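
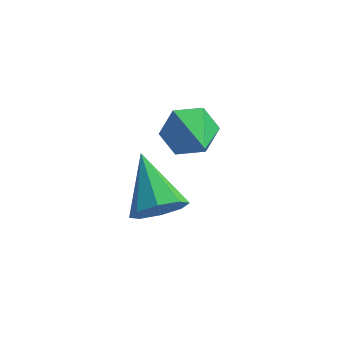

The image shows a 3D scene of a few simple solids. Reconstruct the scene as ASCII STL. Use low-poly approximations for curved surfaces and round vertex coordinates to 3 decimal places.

solid 
facet normal 0.241 -0.831 -0.502
outer loop
vertex -1.337 -0.25 1.619
vertex -2.112 -0.386 1.472
vertex -1.526 0.01 1.098
endloop
endfacet
facet normal 0.762 0.646 0.046
outer loop
vertex -1.337 -0.25 1.619
vertex -1.526 0.01 1.098
vertex -2.548 1.126 2.388
endloop
endfacet
facet normal 0.240 -0.830 -0.503
outer loop
vertex -1.526 0.01 1.098
vertex -2.112 -0.386 1.472
vertex -2.058 0.039 0.797
endloop
endfacet
facet normal 0.311 0.827 -0.469
outer loop
vertex -1.526 0.01 1.098
vertex -2.058 0.039 0.797
vertex -2.548 1.126 2.388
endloop
endfacet
facet normal 0.240 -0.830 -0.503
outer loop
vertex -2.058 0.039 0.797
vertex -2.112 -0.386 1.472
vertex -2.622 -0.181 0.891
endloop
endfacet
facet normal -0.376 0.707 -0.599
outer loop
vertex -2.058 0.039 0.797
vertex -2.622 -0.181 0.891
vertex -2.548 1.126 2.388
endloop
endfacet
facet normal 0.240 -0.830 -0.503
outer loop
vertex -2.622 -0.181 0.891
vertex -2.112 -0.386 1.472
vertex -2.886 -0.521 1.326
endloop
endfacet
facet normal -0.896 0.355 -0.266
outer loop
vertex -2.622 -0.181 0.891
vertex -2.886 -0.521 1.326
vertex -2.548 1.126 2.388
endloop
endfacet
facet normal 0.240 -0.830 -0.503
outer loop
vertex -2.886 -0.521 1.326
vertex -2.112 -0.386 1.472
vertex -2.697 -0.782 1.847
endloop
endfacet
facet normal -0.943 -0.020 0.332
outer loop
vertex -2.886 -0.521 1.326
vertex -2.697 -0.782 1.847
vertex -2.548 1.126 2.388
endloop
endfacet
facet normal 0.240 -0.831 -0.502
outer loop
vertex -2.697 -0.782 1.847
vertex -2.112 -0.386 1.472
vertex -2.165 -0.81 2.148
endloop
endfacet
facet normal -0.490 -0.202 0.848
outer loop
vertex -2.697 -0.782 1.847
vertex -2.165 -0.81 2.148
vertex -2.548 1.126 2.388
endloop
endfacet
facet normal 0.240 -0.831 -0.502
outer loop
vertex -2.165 -0.81 2.148
vertex -2.112 -0.386 1.472
vertex -1.601 -0.59 2.054
endloop
endfacet
facet normal 0.195 -0.083 0.977
outer loop
vertex -2.165 -0.81 2.148
vertex -1.601 -0.59 2.054
vertex -2.548 1.126 2.388
endloop
endfacet
facet normal 0.241 -0.830 -0.503
outer loop
vertex -1.601 -0.59 2.054
vertex -2.112 -0.386 1.472
vertex -1.337 -0.25 1.619
endloop
endfacet
facet normal 0.715 0.269 0.645
outer loop
vertex -1.601 -0.59 2.054
vertex -1.337 -0.25 1.619
vertex -2.548 1.126 2.388
endloop
endfacet
facet normal -0.182 0.873 -0.453
outer loop
vertex -0.763 2.932 0.551
vertex -1.201 3.194 1.231
vertex -0.366 3.342 1.181
endloop
endfacet
facet normal 0.872 -0.389 -0.296
outer loop
vertex -0.763 2.932 0.551
vertex -0.366 3.342 1.181
vertex -0.859 1.546 2.089
endloop
endfacet
facet normal -0.182 0.872 -0.455
outer loop
vertex -0.366 3.342 1.181
vertex -1.201 3.194 1.231
vertex -0.804 3.605 1.86
endloop
endfacet
facet normal 0.846 0.037 0.532
outer loop
vertex -0.366 3.342 1.181
vertex -0.804 3.605 1.86
vertex -0.859 1.546 2.089
endloop
endfacet
facet normal -0.182 0.872 -0.455
outer loop
vertex -0.804 3.605 1.86
vertex -1.201 3.194 1.231
vertex -1.64 3.457 1.91
endloop
endfacet
facet normal 0.040 0.109 0.993
outer loop
vertex -0.804 3.605 1.86
vertex -1.64 3.457 1.91
vertex -0.859 1.546 2.089
endloop
endfacet
facet normal -0.181 0.872 -0.455
outer loop
vertex -1.64 3.457 1.91
vertex -1.201 3.194 1.231
vertex -2.037 3.047 1.281
endloop
endfacet
facet normal -0.740 -0.244 0.626
outer loop
vertex -1.64 3.457 1.91
vertex -2.037 3.047 1.281
vertex -0.859 1.546 2.089
endloop
endfacet
facet normal -0.181 0.873 -0.454
outer loop
vertex -2.037 3.047 1.281
vertex -1.201 3.194 1.231
vertex -1.599 2.784 0.601
endloop
endfacet
facet normal -0.715 -0.670 -0.202
outer loop
vertex -2.037 3.047 1.281
vertex -1.599 2.784 0.601
vertex -0.859 1.546 2.089
endloop
endfacet
facet normal -0.182 0.873 -0.453
outer loop
vertex -1.599 2.784 0.601
vertex -1.201 3.194 1.231
vertex -0.763 2.932 0.551
endloop
endfacet
facet normal 0.092 -0.743 -0.663
outer loop
vertex -1.599 2.784 0.601
vertex -0.763 2.932 0.551
vertex -0.859 1.546 2.089
endloop
endfacet

endsolid


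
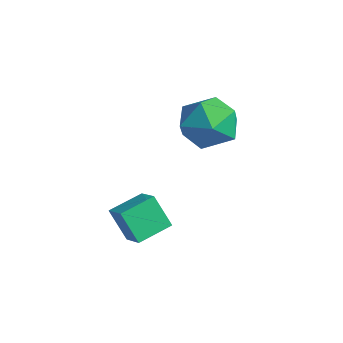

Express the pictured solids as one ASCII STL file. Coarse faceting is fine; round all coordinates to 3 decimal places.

solid 
facet normal 0.046 0.895 0.443
outer loop
vertex -0.384 4.138 1.251
vertex -0.996 3.733 2.132
vertex 0.148 3.666 2.149
endloop
endfacet
facet normal 0.624 0.780 0.041
outer loop
vertex -0.384 4.138 1.251
vertex 0.148 3.666 2.149
vertex 0.506 3.435 1.085
endloop
endfacet
facet normal 0.406 0.663 -0.629
outer loop
vertex -0.384 4.138 1.251
vertex 0.506 3.435 1.085
vertex -0.417 3.36 0.41
endloop
endfacet
facet normal -0.306 0.705 -0.640
outer loop
vertex -0.384 4.138 1.251
vertex -0.417 3.36 0.41
vertex -1.345 3.544 1.056
endloop
endfacet
facet normal -0.529 0.848 0.023
outer loop
vertex -0.384 4.138 1.251
vertex -1.345 3.544 1.056
vertex -0.996 3.733 2.132
endloop
endfacet
facet normal 0.943 0.188 0.276
outer loop
vertex 0.506 3.435 1.085
vertex 0.148 3.666 2.149
vertex 0.445 2.596 1.864
endloop
endfacet
facet normal 0.008 0.372 0.928
outer loop
vertex 0.148 3.666 2.149
vertex -0.996 3.733 2.132
vertex -0.483 2.78 2.51
endloop
endfacet
facet normal -0.922 0.297 0.247
outer loop
vertex -0.996 3.733 2.132
vertex -1.345 3.544 1.056
vertex -1.406 2.705 1.835
endloop
endfacet
facet normal -0.562 0.064 -0.825
outer loop
vertex -1.345 3.544 1.056
vertex -0.417 3.36 0.41
vertex -1.048 2.474 0.771
endloop
endfacet
facet normal 0.590 -0.002 -0.807
outer loop
vertex -0.417 3.36 0.41
vertex 0.506 3.435 1.085
vertex 0.096 2.407 0.788
endloop
endfacet
facet normal 0.306 -0.705 0.640
outer loop
vertex -0.516 2.002 1.669
vertex 0.445 2.596 1.864
vertex -0.483 2.78 2.51
endloop
endfacet
facet normal -0.406 -0.663 0.629
outer loop
vertex -0.516 2.002 1.669
vertex -0.483 2.78 2.51
vertex -1.406 2.705 1.835
endloop
endfacet
facet normal -0.624 -0.780 -0.041
outer loop
vertex -0.516 2.002 1.669
vertex -1.406 2.705 1.835
vertex -1.048 2.474 0.771
endloop
endfacet
facet normal -0.046 -0.895 -0.443
outer loop
vertex -0.516 2.002 1.669
vertex -1.048 2.474 0.771
vertex 0.096 2.407 0.788
endloop
endfacet
facet normal 0.529 -0.848 -0.023
outer loop
vertex -0.516 2.002 1.669
vertex 0.096 2.407 0.788
vertex 0.445 2.596 1.864
endloop
endfacet
facet normal 0.562 -0.064 0.825
outer loop
vertex -0.483 2.78 2.51
vertex 0.445 2.596 1.864
vertex 0.148 3.666 2.149
endloop
endfacet
facet normal -0.590 0.002 0.807
outer loop
vertex -1.406 2.705 1.835
vertex -0.483 2.78 2.51
vertex -0.996 3.733 2.132
endloop
endfacet
facet normal -0.943 -0.188 -0.276
outer loop
vertex -1.048 2.474 0.771
vertex -1.406 2.705 1.835
vertex -1.345 3.544 1.056
endloop
endfacet
facet normal -0.008 -0.372 -0.928
outer loop
vertex 0.096 2.407 0.788
vertex -1.048 2.474 0.771
vertex -0.417 3.36 0.41
endloop
endfacet
facet normal 0.922 -0.297 -0.247
outer loop
vertex 0.445 2.596 1.864
vertex 0.096 2.407 0.788
vertex 0.506 3.435 1.085
endloop
endfacet
facet normal -0.480 -0.201 0.854
outer loop
vertex -0.133 -0.51 -1.269
vertex -0.135 0.755 -0.972
vertex -1.019 -0.401 -1.741
endloop
endfacet
facet normal 0.002 -0.974 -0.229
outer loop
vertex -0.385 -0.135 -2.868
vertex -0.133 -0.51 -1.269
vertex -1.019 -0.401 -1.741
endloop
endfacet
facet normal -0.480 -0.201 0.854
outer loop
vertex -1.019 -0.401 -1.741
vertex -0.135 0.755 -0.972
vertex -1.021 0.865 -1.444
endloop
endfacet
facet normal -0.877 0.108 -0.468
outer loop
vertex -1.021 0.865 -1.444
vertex -0.385 -0.135 -2.868
vertex -1.019 -0.401 -1.741
endloop
endfacet
facet normal 0.877 -0.108 0.468
outer loop
vertex -0.133 -0.51 -1.269
vertex 0.499 1.021 -2.099
vertex -0.135 0.755 -0.972
endloop
endfacet
facet normal 0.001 -0.974 -0.228
outer loop
vertex 0.501 -0.245 -2.396
vertex -0.133 -0.51 -1.269
vertex -0.385 -0.135 -2.868
endloop
endfacet
facet normal 0.877 -0.108 0.468
outer loop
vertex 0.501 -0.245 -2.396
vertex 0.499 1.021 -2.099
vertex -0.133 -0.51 -1.269
endloop
endfacet
facet normal -0.001 0.973 0.229
outer loop
vertex -0.135 0.755 -0.972
vertex 0.499 1.021 -2.099
vertex -1.021 0.865 -1.444
endloop
endfacet
facet normal -0.877 0.108 -0.468
outer loop
vertex -0.387 1.13 -2.571
vertex -0.385 -0.135 -2.868
vertex -1.021 0.865 -1.444
endloop
endfacet
facet normal -0.002 0.974 0.228
outer loop
vertex -1.021 0.865 -1.444
vertex 0.499 1.021 -2.099
vertex -0.387 1.13 -2.571
endloop
endfacet
facet normal 0.480 0.201 -0.854
outer loop
vertex -0.387 1.13 -2.571
vertex 0.501 -0.245 -2.396
vertex -0.385 -0.135 -2.868
endloop
endfacet
facet normal 0.480 0.201 -0.854
outer loop
vertex 0.499 1.021 -2.099
vertex 0.501 -0.245 -2.396
vertex -0.387 1.13 -2.571
endloop
endfacet

endsolid


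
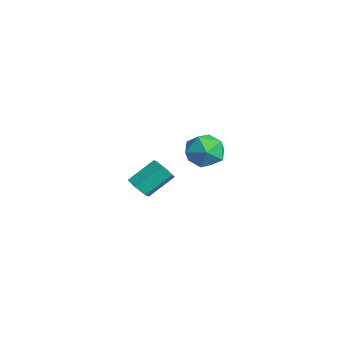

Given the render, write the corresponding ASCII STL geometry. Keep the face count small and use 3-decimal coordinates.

solid 
facet normal 0.029 -0.772 -0.635
outer loop
vertex -1.764 2.207 -3.849
vertex -2.264 2.542 -4.279
vertex -1.542 2.661 -4.39
endloop
endfacet
facet normal 0.954 -0.168 0.250
outer loop
vertex -1.764 2.207 -3.849
vertex -1.542 2.661 -4.39
vertex -1.816 3.543 -2.75
endloop
endfacet
facet normal 0.953 -0.169 0.250
outer loop
vertex -1.816 3.543 -2.75
vertex -1.542 2.661 -4.39
vertex -1.594 3.996 -3.291
endloop
endfacet
facet normal -0.030 0.772 0.635
outer loop
vertex -1.816 3.543 -2.75
vertex -1.594 3.996 -3.291
vertex -2.316 3.878 -3.181
endloop
endfacet
facet normal 0.029 -0.772 -0.635
outer loop
vertex -1.542 2.661 -4.39
vertex -2.264 2.542 -4.279
vertex -2.042 2.996 -4.82
endloop
endfacet
facet normal 0.736 0.447 -0.508
outer loop
vertex -1.542 2.661 -4.39
vertex -2.042 2.996 -4.82
vertex -1.594 3.996 -3.291
endloop
endfacet
facet normal 0.737 0.446 -0.508
outer loop
vertex -1.594 3.996 -3.291
vertex -2.042 2.996 -4.82
vertex -2.094 4.331 -3.722
endloop
endfacet
facet normal -0.030 0.772 0.635
outer loop
vertex -1.594 3.996 -3.291
vertex -2.094 4.331 -3.722
vertex -2.316 3.878 -3.181
endloop
endfacet
facet normal 0.030 -0.772 -0.635
outer loop
vertex -2.042 2.996 -4.82
vertex -2.264 2.542 -4.279
vertex -2.764 2.877 -4.71
endloop
endfacet
facet normal -0.217 0.615 -0.758
outer loop
vertex -2.042 2.996 -4.82
vertex -2.764 2.877 -4.71
vertex -2.094 4.331 -3.722
endloop
endfacet
facet normal -0.217 0.615 -0.758
outer loop
vertex -2.094 4.331 -3.722
vertex -2.764 2.877 -4.71
vertex -2.816 4.213 -3.611
endloop
endfacet
facet normal -0.029 0.772 0.635
outer loop
vertex -2.094 4.331 -3.722
vertex -2.816 4.213 -3.611
vertex -2.316 3.878 -3.181
endloop
endfacet
facet normal 0.030 -0.772 -0.635
outer loop
vertex -2.764 2.877 -4.71
vertex -2.264 2.542 -4.279
vertex -2.986 2.424 -4.169
endloop
endfacet
facet normal -0.953 0.169 -0.250
outer loop
vertex -2.764 2.877 -4.71
vertex -2.986 2.424 -4.169
vertex -2.816 4.213 -3.611
endloop
endfacet
facet normal -0.954 0.169 -0.250
outer loop
vertex -2.816 4.213 -3.611
vertex -2.986 2.424 -4.169
vertex -3.038 3.759 -3.07
endloop
endfacet
facet normal -0.029 0.772 0.635
outer loop
vertex -2.816 4.213 -3.611
vertex -3.038 3.759 -3.07
vertex -2.316 3.878 -3.181
endloop
endfacet
facet normal 0.030 -0.772 -0.635
outer loop
vertex -2.986 2.424 -4.169
vertex -2.264 2.542 -4.279
vertex -2.486 2.089 -3.738
endloop
endfacet
facet normal -0.737 -0.447 0.508
outer loop
vertex -2.986 2.424 -4.169
vertex -2.486 2.089 -3.738
vertex -3.038 3.759 -3.07
endloop
endfacet
facet normal -0.736 -0.447 0.508
outer loop
vertex -3.038 3.759 -3.07
vertex -2.486 2.089 -3.738
vertex -2.538 3.424 -2.64
endloop
endfacet
facet normal -0.029 0.772 0.635
outer loop
vertex -3.038 3.759 -3.07
vertex -2.538 3.424 -2.64
vertex -2.316 3.878 -3.181
endloop
endfacet
facet normal 0.029 -0.772 -0.635
outer loop
vertex -2.486 2.089 -3.738
vertex -2.264 2.542 -4.279
vertex -1.764 2.207 -3.849
endloop
endfacet
facet normal 0.217 -0.615 0.758
outer loop
vertex -2.486 2.089 -3.738
vertex -1.764 2.207 -3.849
vertex -2.538 3.424 -2.64
endloop
endfacet
facet normal 0.217 -0.615 0.758
outer loop
vertex -2.538 3.424 -2.64
vertex -1.764 2.207 -3.849
vertex -1.816 3.543 -2.75
endloop
endfacet
facet normal -0.030 0.772 0.635
outer loop
vertex -2.538 3.424 -2.64
vertex -1.816 3.543 -2.75
vertex -2.316 3.878 -3.181
endloop
endfacet
facet normal -0.976 0.040 0.214
outer loop
vertex 2.921 3.944 0.885
vertex 3.038 3.14 1.568
vertex 3.152 4.142 1.902
endloop
endfacet
facet normal -0.729 0.683 0.033
outer loop
vertex 2.921 3.944 0.885
vertex 3.152 4.142 1.902
vertex 3.633 4.692 1.132
endloop
endfacet
facet normal -0.453 0.637 -0.624
outer loop
vertex 2.921 3.944 0.885
vertex 3.633 4.692 1.132
vertex 3.817 4.03 0.322
endloop
endfacet
facet normal -0.529 -0.036 -0.848
outer loop
vertex 2.921 3.944 0.885
vertex 3.817 4.03 0.322
vertex 3.449 3.071 0.592
endloop
endfacet
facet normal -0.853 -0.405 -0.330
outer loop
vertex 2.921 3.944 0.885
vertex 3.449 3.071 0.592
vertex 3.038 3.14 1.568
endloop
endfacet
facet normal -0.200 0.852 0.483
outer loop
vertex 3.633 4.692 1.132
vertex 3.152 4.142 1.902
vertex 4.191 4.349 1.968
endloop
endfacet
facet normal -0.602 -0.190 0.776
outer loop
vertex 3.152 4.142 1.902
vertex 3.038 3.14 1.568
vertex 3.823 3.39 2.238
endloop
endfacet
facet normal -0.402 -0.910 -0.105
outer loop
vertex 3.038 3.14 1.568
vertex 3.449 3.071 0.592
vertex 4.007 2.728 1.428
endloop
endfacet
facet normal 0.122 -0.312 -0.942
outer loop
vertex 3.449 3.071 0.592
vertex 3.817 4.03 0.322
vertex 4.488 3.278 0.658
endloop
endfacet
facet normal 0.247 0.777 -0.579
outer loop
vertex 3.817 4.03 0.322
vertex 3.633 4.692 1.132
vertex 4.602 4.28 0.992
endloop
endfacet
facet normal 0.529 0.036 0.848
outer loop
vertex 4.719 3.476 1.675
vertex 4.191 4.349 1.968
vertex 3.823 3.39 2.238
endloop
endfacet
facet normal 0.453 -0.637 0.624
outer loop
vertex 4.719 3.476 1.675
vertex 3.823 3.39 2.238
vertex 4.007 2.728 1.428
endloop
endfacet
facet normal 0.729 -0.683 -0.033
outer loop
vertex 4.719 3.476 1.675
vertex 4.007 2.728 1.428
vertex 4.488 3.278 0.658
endloop
endfacet
facet normal 0.976 -0.040 -0.214
outer loop
vertex 4.719 3.476 1.675
vertex 4.488 3.278 0.658
vertex 4.602 4.28 0.992
endloop
endfacet
facet normal 0.853 0.405 0.330
outer loop
vertex 4.719 3.476 1.675
vertex 4.602 4.28 0.992
vertex 4.191 4.349 1.968
endloop
endfacet
facet normal -0.122 0.312 0.942
outer loop
vertex 3.823 3.39 2.238
vertex 4.191 4.349 1.968
vertex 3.152 4.142 1.902
endloop
endfacet
facet normal -0.247 -0.777 0.579
outer loop
vertex 4.007 2.728 1.428
vertex 3.823 3.39 2.238
vertex 3.038 3.14 1.568
endloop
endfacet
facet normal 0.200 -0.852 -0.483
outer loop
vertex 4.488 3.278 0.658
vertex 4.007 2.728 1.428
vertex 3.449 3.071 0.592
endloop
endfacet
facet normal 0.602 0.190 -0.776
outer loop
vertex 4.602 4.28 0.992
vertex 4.488 3.278 0.658
vertex 3.817 4.03 0.322
endloop
endfacet
facet normal 0.402 0.910 0.105
outer loop
vertex 4.191 4.349 1.968
vertex 4.602 4.28 0.992
vertex 3.633 4.692 1.132
endloop
endfacet

endsolid


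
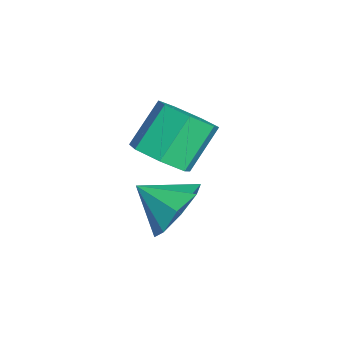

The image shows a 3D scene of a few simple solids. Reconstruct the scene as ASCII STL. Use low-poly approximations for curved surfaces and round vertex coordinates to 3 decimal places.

solid 
facet normal 0.432 -0.524 -0.734
outer loop
vertex -1.321 -3.004 2.49
vertex -2.012 -3.548 2.472
vertex -1.886 -2.806 2.016
endloop
endfacet
facet normal 0.516 0.811 -0.276
outer loop
vertex -1.321 -3.004 2.49
vertex -1.886 -2.806 2.016
vertex -1.977 -2.207 3.606
endloop
endfacet
facet normal 0.515 0.812 -0.276
outer loop
vertex -1.977 -2.207 3.606
vertex -1.886 -2.806 2.016
vertex -2.542 -2.01 3.132
endloop
endfacet
facet normal -0.433 0.524 0.734
outer loop
vertex -1.977 -2.207 3.606
vertex -2.542 -2.01 3.132
vertex -2.668 -2.752 3.588
endloop
endfacet
facet normal 0.431 -0.524 -0.734
outer loop
vertex -1.886 -2.806 2.016
vertex -2.012 -3.548 2.472
vertex -2.547 -3.167 1.886
endloop
endfacet
facet normal -0.258 0.709 -0.657
outer loop
vertex -1.886 -2.806 2.016
vertex -2.547 -3.167 1.886
vertex -2.542 -2.01 3.132
endloop
endfacet
facet normal -0.258 0.708 -0.657
outer loop
vertex -2.542 -2.01 3.132
vertex -2.547 -3.167 1.886
vertex -3.202 -2.371 3.002
endloop
endfacet
facet normal -0.431 0.524 0.734
outer loop
vertex -2.542 -2.01 3.132
vertex -3.202 -2.371 3.002
vertex -2.668 -2.752 3.588
endloop
endfacet
facet normal 0.432 -0.524 -0.735
outer loop
vertex -2.547 -3.167 1.886
vertex -2.012 -3.548 2.472
vertex -2.804 -3.815 2.197
endloop
endfacet
facet normal -0.837 0.072 -0.542
outer loop
vertex -2.547 -3.167 1.886
vertex -2.804 -3.815 2.197
vertex -3.202 -2.371 3.002
endloop
endfacet
facet normal -0.836 0.072 -0.543
outer loop
vertex -3.202 -2.371 3.002
vertex -2.804 -3.815 2.197
vertex -3.46 -3.019 3.313
endloop
endfacet
facet normal -0.432 0.524 0.734
outer loop
vertex -3.202 -2.371 3.002
vertex -3.46 -3.019 3.313
vertex -2.668 -2.752 3.588
endloop
endfacet
facet normal 0.432 -0.524 -0.734
outer loop
vertex -2.804 -3.815 2.197
vertex -2.012 -3.548 2.472
vertex -2.466 -4.262 2.715
endloop
endfacet
facet normal -0.786 -0.618 -0.021
outer loop
vertex -2.804 -3.815 2.197
vertex -2.466 -4.262 2.715
vertex -3.46 -3.019 3.313
endloop
endfacet
facet normal -0.785 -0.619 -0.020
outer loop
vertex -3.46 -3.019 3.313
vertex -2.466 -4.262 2.715
vertex -3.121 -3.466 3.831
endloop
endfacet
facet normal -0.432 0.524 0.734
outer loop
vertex -3.46 -3.019 3.313
vertex -3.121 -3.466 3.831
vertex -2.668 -2.752 3.588
endloop
endfacet
facet normal 0.431 -0.524 -0.735
outer loop
vertex -2.466 -4.262 2.715
vertex -2.012 -3.548 2.472
vertex -1.785 -4.172 3.05
endloop
endfacet
facet normal -0.143 -0.844 0.518
outer loop
vertex -2.466 -4.262 2.715
vertex -1.785 -4.172 3.05
vertex -3.121 -3.466 3.831
endloop
endfacet
facet normal -0.143 -0.843 0.518
outer loop
vertex -3.121 -3.466 3.831
vertex -1.785 -4.172 3.05
vertex -2.441 -3.375 4.166
endloop
endfacet
facet normal -0.432 0.524 0.734
outer loop
vertex -3.121 -3.466 3.831
vertex -2.441 -3.375 4.166
vertex -2.668 -2.752 3.588
endloop
endfacet
facet normal 0.432 -0.523 -0.735
outer loop
vertex -1.785 -4.172 3.05
vertex -2.012 -3.548 2.472
vertex -1.276 -3.612 2.95
endloop
endfacet
facet normal 0.607 -0.433 0.666
outer loop
vertex -1.785 -4.172 3.05
vertex -1.276 -3.612 2.95
vertex -2.441 -3.375 4.166
endloop
endfacet
facet normal 0.607 -0.433 0.666
outer loop
vertex -2.441 -3.375 4.166
vertex -1.276 -3.612 2.95
vertex -1.932 -2.815 4.066
endloop
endfacet
facet normal -0.432 0.524 0.734
outer loop
vertex -2.441 -3.375 4.166
vertex -1.932 -2.815 4.066
vertex -2.668 -2.752 3.588
endloop
endfacet
facet normal 0.431 -0.524 -0.734
outer loop
vertex -1.276 -3.612 2.95
vertex -2.012 -3.548 2.472
vertex -1.321 -3.004 2.49
endloop
endfacet
facet normal 0.900 0.303 0.313
outer loop
vertex -1.276 -3.612 2.95
vertex -1.321 -3.004 2.49
vertex -1.932 -2.815 4.066
endloop
endfacet
facet normal 0.900 0.303 0.313
outer loop
vertex -1.932 -2.815 4.066
vertex -1.321 -3.004 2.49
vertex -1.977 -2.207 3.606
endloop
endfacet
facet normal -0.432 0.524 0.734
outer loop
vertex -1.932 -2.815 4.066
vertex -1.977 -2.207 3.606
vertex -2.668 -2.752 3.588
endloop
endfacet
facet normal 0.351 0.773 -0.529
outer loop
vertex -0.64 -3.592 0.766
vertex -1.513 -3.152 0.829
vertex -0.697 -3.152 1.371
endloop
endfacet
facet normal 0.562 -0.643 0.521
outer loop
vertex -0.64 -3.592 0.766
vertex -0.697 -3.152 1.371
vertex -1.967 -4.148 1.511
endloop
endfacet
facet normal 0.351 0.772 -0.529
outer loop
vertex -0.697 -3.152 1.371
vertex -1.513 -3.152 0.829
vertex -1.232 -2.712 1.658
endloop
endfacet
facet normal 0.294 -0.245 0.924
outer loop
vertex -0.697 -3.152 1.371
vertex -1.232 -2.712 1.658
vertex -1.967 -4.148 1.511
endloop
endfacet
facet normal 0.352 0.772 -0.529
outer loop
vertex -1.232 -2.712 1.658
vertex -1.513 -3.152 0.829
vertex -1.932 -2.529 1.459
endloop
endfacet
facet normal -0.264 0.037 0.964
outer loop
vertex -1.232 -2.712 1.658
vertex -1.932 -2.529 1.459
vertex -1.967 -4.148 1.511
endloop
endfacet
facet normal 0.351 0.772 -0.530
outer loop
vertex -1.932 -2.529 1.459
vertex -1.513 -3.152 0.829
vertex -2.387 -2.712 0.891
endloop
endfacet
facet normal -0.786 0.037 0.618
outer loop
vertex -1.932 -2.529 1.459
vertex -2.387 -2.712 0.891
vertex -1.967 -4.148 1.511
endloop
endfacet
facet normal 0.351 0.772 -0.529
outer loop
vertex -2.387 -2.712 0.891
vertex -1.513 -3.152 0.829
vertex -2.33 -3.152 0.287
endloop
endfacet
facet normal -0.966 -0.245 0.087
outer loop
vertex -2.387 -2.712 0.891
vertex -2.33 -3.152 0.287
vertex -1.967 -4.148 1.511
endloop
endfacet
facet normal 0.351 0.772 -0.529
outer loop
vertex -2.33 -3.152 0.287
vertex -1.513 -3.152 0.829
vertex -1.795 -3.592 -0.0
endloop
endfacet
facet normal -0.698 -0.643 -0.316
outer loop
vertex -2.33 -3.152 0.287
vertex -1.795 -3.592 -0.0
vertex -1.967 -4.148 1.511
endloop
endfacet
facet normal 0.351 0.773 -0.529
outer loop
vertex -1.795 -3.592 -0.0
vertex -1.513 -3.152 0.829
vertex -1.095 -3.774 0.198
endloop
endfacet
facet normal -0.140 -0.924 -0.356
outer loop
vertex -1.795 -3.592 -0.0
vertex -1.095 -3.774 0.198
vertex -1.967 -4.148 1.511
endloop
endfacet
facet normal 0.351 0.773 -0.529
outer loop
vertex -1.095 -3.774 0.198
vertex -1.513 -3.152 0.829
vertex -0.64 -3.592 0.766
endloop
endfacet
facet normal 0.382 -0.924 -0.010
outer loop
vertex -1.095 -3.774 0.198
vertex -0.64 -3.592 0.766
vertex -1.967 -4.148 1.511
endloop
endfacet

endsolid


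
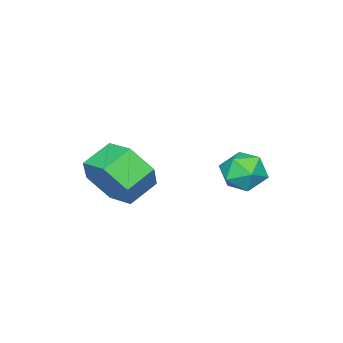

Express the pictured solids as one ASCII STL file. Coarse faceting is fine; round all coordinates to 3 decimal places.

solid 
facet normal 0.305 0.923 -0.233
outer loop
vertex -1.901 3.654 1.543
vertex -2.51 3.956 1.943
vertex -1.824 3.822 2.309
endloop
endfacet
facet normal 0.859 0.476 -0.191
outer loop
vertex -1.901 3.654 1.543
vertex -1.824 3.822 2.309
vertex -1.519 3.155 2.019
endloop
endfacet
facet normal 0.752 -0.052 -0.658
outer loop
vertex -1.901 3.654 1.543
vertex -1.519 3.155 2.019
vertex -2.016 2.877 1.473
endloop
endfacet
facet normal 0.132 0.070 -0.989
outer loop
vertex -1.901 3.654 1.543
vertex -2.016 2.877 1.473
vertex -2.628 3.372 1.426
endloop
endfacet
facet normal -0.144 0.672 -0.726
outer loop
vertex -1.901 3.654 1.543
vertex -2.628 3.372 1.426
vertex -2.51 3.956 1.943
endloop
endfacet
facet normal 0.864 0.193 0.466
outer loop
vertex -1.519 3.155 2.019
vertex -1.824 3.822 2.309
vertex -1.892 3.148 2.714
endloop
endfacet
facet normal -0.033 0.917 0.397
outer loop
vertex -1.824 3.822 2.309
vertex -2.51 3.956 1.943
vertex -2.504 3.643 2.667
endloop
endfacet
facet normal -0.760 0.510 -0.403
outer loop
vertex -2.51 3.956 1.943
vertex -2.628 3.372 1.426
vertex -3.001 3.365 2.121
endloop
endfacet
facet normal -0.313 -0.466 -0.828
outer loop
vertex -2.628 3.372 1.426
vertex -2.016 2.877 1.473
vertex -2.696 2.698 1.831
endloop
endfacet
facet normal 0.691 -0.662 -0.292
outer loop
vertex -2.016 2.877 1.473
vertex -1.519 3.155 2.019
vertex -2.01 2.564 2.197
endloop
endfacet
facet normal -0.132 -0.070 0.989
outer loop
vertex -2.619 2.866 2.597
vertex -1.892 3.148 2.714
vertex -2.504 3.643 2.667
endloop
endfacet
facet normal -0.752 0.052 0.658
outer loop
vertex -2.619 2.866 2.597
vertex -2.504 3.643 2.667
vertex -3.001 3.365 2.121
endloop
endfacet
facet normal -0.859 -0.476 0.191
outer loop
vertex -2.619 2.866 2.597
vertex -3.001 3.365 2.121
vertex -2.696 2.698 1.831
endloop
endfacet
facet normal -0.305 -0.923 0.233
outer loop
vertex -2.619 2.866 2.597
vertex -2.696 2.698 1.831
vertex -2.01 2.564 2.197
endloop
endfacet
facet normal 0.144 -0.672 0.726
outer loop
vertex -2.619 2.866 2.597
vertex -2.01 2.564 2.197
vertex -1.892 3.148 2.714
endloop
endfacet
facet normal 0.313 0.466 0.828
outer loop
vertex -2.504 3.643 2.667
vertex -1.892 3.148 2.714
vertex -1.824 3.822 2.309
endloop
endfacet
facet normal -0.691 0.662 0.292
outer loop
vertex -3.001 3.365 2.121
vertex -2.504 3.643 2.667
vertex -2.51 3.956 1.943
endloop
endfacet
facet normal -0.864 -0.193 -0.466
outer loop
vertex -2.696 2.698 1.831
vertex -3.001 3.365 2.121
vertex -2.628 3.372 1.426
endloop
endfacet
facet normal 0.033 -0.917 -0.397
outer loop
vertex -2.01 2.564 2.197
vertex -2.696 2.698 1.831
vertex -2.016 2.877 1.473
endloop
endfacet
facet normal 0.760 -0.510 0.403
outer loop
vertex -1.892 3.148 2.714
vertex -2.01 2.564 2.197
vertex -1.519 3.155 2.019
endloop
endfacet
facet normal 0.893 -0.174 -0.416
outer loop
vertex 1.741 1.318 3.298
vertex 1.302 1.076 2.456
vertex 1.561 2.006 2.624
endloop
endfacet
facet normal 0.411 0.691 0.595
outer loop
vertex 1.741 1.318 3.298
vertex 1.561 2.006 2.624
vertex 0.777 1.505 3.747
endloop
endfacet
facet normal 0.412 0.690 0.595
outer loop
vertex 0.777 1.505 3.747
vertex 1.561 2.006 2.624
vertex 0.597 2.194 3.073
endloop
endfacet
facet normal -0.893 0.173 0.416
outer loop
vertex 0.777 1.505 3.747
vertex 0.597 2.194 3.073
vertex 0.338 1.264 2.904
endloop
endfacet
facet normal 0.893 -0.174 -0.416
outer loop
vertex 1.561 2.006 2.624
vertex 1.302 1.076 2.456
vertex 1.122 1.765 1.782
endloop
endfacet
facet normal 0.047 0.954 -0.298
outer loop
vertex 1.561 2.006 2.624
vertex 1.122 1.765 1.782
vertex 0.597 2.194 3.073
endloop
endfacet
facet normal 0.047 0.953 -0.298
outer loop
vertex 0.597 2.194 3.073
vertex 1.122 1.765 1.782
vertex 0.158 1.952 2.23
endloop
endfacet
facet normal -0.893 0.173 0.415
outer loop
vertex 0.597 2.194 3.073
vertex 0.158 1.952 2.23
vertex 0.338 1.264 2.904
endloop
endfacet
facet normal 0.893 -0.173 -0.416
outer loop
vertex 1.122 1.765 1.782
vertex 1.302 1.076 2.456
vertex 0.863 0.835 1.613
endloop
endfacet
facet normal -0.364 0.264 -0.893
outer loop
vertex 1.122 1.765 1.782
vertex 0.863 0.835 1.613
vertex 0.158 1.952 2.23
endloop
endfacet
facet normal -0.365 0.263 -0.893
outer loop
vertex 0.158 1.952 2.23
vertex 0.863 0.835 1.613
vertex -0.101 1.022 2.062
endloop
endfacet
facet normal -0.893 0.174 0.416
outer loop
vertex 0.158 1.952 2.23
vertex -0.101 1.022 2.062
vertex 0.338 1.264 2.904
endloop
endfacet
facet normal 0.893 -0.173 -0.416
outer loop
vertex 0.863 0.835 1.613
vertex 1.302 1.076 2.456
vertex 1.043 0.146 2.287
endloop
endfacet
facet normal -0.411 -0.690 -0.596
outer loop
vertex 0.863 0.835 1.613
vertex 1.043 0.146 2.287
vertex -0.101 1.022 2.062
endloop
endfacet
facet normal -0.412 -0.690 -0.595
outer loop
vertex -0.101 1.022 2.062
vertex 1.043 0.146 2.287
vertex 0.079 0.334 2.736
endloop
endfacet
facet normal -0.893 0.174 0.416
outer loop
vertex -0.101 1.022 2.062
vertex 0.079 0.334 2.736
vertex 0.338 1.264 2.904
endloop
endfacet
facet normal 0.893 -0.173 -0.415
outer loop
vertex 1.043 0.146 2.287
vertex 1.302 1.076 2.456
vertex 1.482 0.388 3.13
endloop
endfacet
facet normal -0.047 -0.953 0.298
outer loop
vertex 1.043 0.146 2.287
vertex 1.482 0.388 3.13
vertex 0.079 0.334 2.736
endloop
endfacet
facet normal -0.047 -0.954 0.297
outer loop
vertex 0.079 0.334 2.736
vertex 1.482 0.388 3.13
vertex 0.518 0.575 3.578
endloop
endfacet
facet normal -0.893 0.174 0.416
outer loop
vertex 0.079 0.334 2.736
vertex 0.518 0.575 3.578
vertex 0.338 1.264 2.904
endloop
endfacet
facet normal 0.893 -0.174 -0.416
outer loop
vertex 1.482 0.388 3.13
vertex 1.302 1.076 2.456
vertex 1.741 1.318 3.298
endloop
endfacet
facet normal 0.364 -0.263 0.893
outer loop
vertex 1.482 0.388 3.13
vertex 1.741 1.318 3.298
vertex 0.518 0.575 3.578
endloop
endfacet
facet normal 0.365 -0.264 0.893
outer loop
vertex 0.518 0.575 3.578
vertex 1.741 1.318 3.298
vertex 0.777 1.505 3.747
endloop
endfacet
facet normal -0.893 0.173 0.416
outer loop
vertex 0.518 0.575 3.578
vertex 0.777 1.505 3.747
vertex 0.338 1.264 2.904
endloop
endfacet

endsolid


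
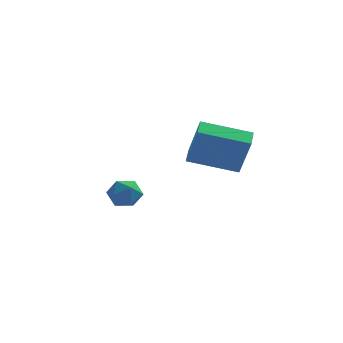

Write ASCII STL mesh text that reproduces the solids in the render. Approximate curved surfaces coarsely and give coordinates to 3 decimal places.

solid 
facet normal -0.959 -0.106 0.264
outer loop
vertex 1.962 -3.5 2.593
vertex 1.93 -2.613 2.834
vertex 1.49 -3.094 1.043
endloop
endfacet
facet normal 0.034 -0.964 -0.263
outer loop
vertex 3.37 -2.887 0.526
vertex 1.962 -3.5 2.593
vertex 1.49 -3.094 1.043
endloop
endfacet
facet normal -0.959 -0.106 0.264
outer loop
vertex 1.49 -3.094 1.043
vertex 1.93 -2.613 2.834
vertex 1.459 -2.207 1.285
endloop
endfacet
facet normal -0.282 0.243 -0.928
outer loop
vertex 1.459 -2.207 1.285
vertex 3.37 -2.887 0.526
vertex 1.49 -3.094 1.043
endloop
endfacet
facet normal 0.282 -0.242 0.928
outer loop
vertex 1.962 -3.5 2.593
vertex 3.81 -2.406 2.317
vertex 1.93 -2.613 2.834
endloop
endfacet
facet normal 0.034 -0.964 -0.263
outer loop
vertex 3.841 -3.293 2.075
vertex 1.962 -3.5 2.593
vertex 3.37 -2.887 0.526
endloop
endfacet
facet normal 0.283 -0.243 0.928
outer loop
vertex 3.841 -3.293 2.075
vertex 3.81 -2.406 2.317
vertex 1.962 -3.5 2.593
endloop
endfacet
facet normal -0.034 0.964 0.263
outer loop
vertex 1.93 -2.613 2.834
vertex 3.81 -2.406 2.317
vertex 1.459 -2.207 1.285
endloop
endfacet
facet normal -0.283 0.242 -0.928
outer loop
vertex 3.338 -2.0 0.767
vertex 3.37 -2.887 0.526
vertex 1.459 -2.207 1.285
endloop
endfacet
facet normal -0.034 0.964 0.263
outer loop
vertex 1.459 -2.207 1.285
vertex 3.81 -2.406 2.317
vertex 3.338 -2.0 0.767
endloop
endfacet
facet normal 0.959 0.106 -0.264
outer loop
vertex 3.338 -2.0 0.767
vertex 3.841 -3.293 2.075
vertex 3.37 -2.887 0.526
endloop
endfacet
facet normal 0.959 0.106 -0.264
outer loop
vertex 3.81 -2.406 2.317
vertex 3.841 -3.293 2.075
vertex 3.338 -2.0 0.767
endloop
endfacet
facet normal -0.181 0.503 0.845
outer loop
vertex -1.972 2.375 -2.289
vertex -1.954 1.717 -1.894
vertex -1.31 2.121 -1.996
endloop
endfacet
facet normal 0.179 0.907 0.382
outer loop
vertex -1.972 2.375 -2.289
vertex -1.31 2.121 -1.996
vertex -1.327 2.422 -2.702
endloop
endfacet
facet normal -0.208 0.954 -0.217
outer loop
vertex -1.972 2.375 -2.289
vertex -1.327 2.422 -2.702
vertex -1.982 2.203 -3.037
endloop
endfacet
facet normal -0.806 0.579 -0.122
outer loop
vertex -1.972 2.375 -2.289
vertex -1.982 2.203 -3.037
vertex -2.37 1.768 -2.538
endloop
endfacet
facet normal -0.791 0.299 0.534
outer loop
vertex -1.972 2.375 -2.289
vertex -2.37 1.768 -2.538
vertex -1.954 1.717 -1.894
endloop
endfacet
facet normal 0.789 0.572 0.225
outer loop
vertex -1.327 2.422 -2.702
vertex -1.31 2.121 -1.996
vertex -0.91 1.792 -2.562
endloop
endfacet
facet normal 0.206 -0.082 0.975
outer loop
vertex -1.31 2.121 -1.996
vertex -1.954 1.717 -1.894
vertex -1.298 1.357 -2.063
endloop
endfacet
facet normal -0.780 -0.412 0.471
outer loop
vertex -1.954 1.717 -1.894
vertex -2.37 1.768 -2.538
vertex -1.953 1.138 -2.398
endloop
endfacet
facet normal -0.805 0.039 -0.592
outer loop
vertex -2.37 1.768 -2.538
vertex -1.982 2.203 -3.037
vertex -1.97 1.439 -3.104
endloop
endfacet
facet normal 0.164 0.648 -0.744
outer loop
vertex -1.982 2.203 -3.037
vertex -1.327 2.422 -2.702
vertex -1.326 1.843 -3.206
endloop
endfacet
facet normal 0.806 -0.579 0.122
outer loop
vertex -1.308 1.185 -2.811
vertex -0.91 1.792 -2.562
vertex -1.298 1.357 -2.063
endloop
endfacet
facet normal 0.208 -0.954 0.217
outer loop
vertex -1.308 1.185 -2.811
vertex -1.298 1.357 -2.063
vertex -1.953 1.138 -2.398
endloop
endfacet
facet normal -0.179 -0.907 -0.382
outer loop
vertex -1.308 1.185 -2.811
vertex -1.953 1.138 -2.398
vertex -1.97 1.439 -3.104
endloop
endfacet
facet normal 0.181 -0.503 -0.845
outer loop
vertex -1.308 1.185 -2.811
vertex -1.97 1.439 -3.104
vertex -1.326 1.843 -3.206
endloop
endfacet
facet normal 0.791 -0.299 -0.534
outer loop
vertex -1.308 1.185 -2.811
vertex -1.326 1.843 -3.206
vertex -0.91 1.792 -2.562
endloop
endfacet
facet normal 0.805 -0.039 0.592
outer loop
vertex -1.298 1.357 -2.063
vertex -0.91 1.792 -2.562
vertex -1.31 2.121 -1.996
endloop
endfacet
facet normal -0.164 -0.648 0.744
outer loop
vertex -1.953 1.138 -2.398
vertex -1.298 1.357 -2.063
vertex -1.954 1.717 -1.894
endloop
endfacet
facet normal -0.789 -0.572 -0.225
outer loop
vertex -1.97 1.439 -3.104
vertex -1.953 1.138 -2.398
vertex -2.37 1.768 -2.538
endloop
endfacet
facet normal -0.206 0.082 -0.975
outer loop
vertex -1.326 1.843 -3.206
vertex -1.97 1.439 -3.104
vertex -1.982 2.203 -3.037
endloop
endfacet
facet normal 0.780 0.412 -0.471
outer loop
vertex -0.91 1.792 -2.562
vertex -1.326 1.843 -3.206
vertex -1.327 2.422 -2.702
endloop
endfacet

endsolid


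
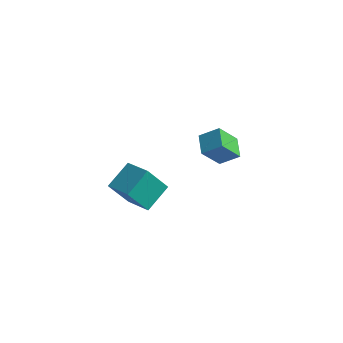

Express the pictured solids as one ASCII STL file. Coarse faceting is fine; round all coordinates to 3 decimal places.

solid 
facet normal -0.466 -0.334 0.819
outer loop
vertex -0.99 -0.101 -2.214
vertex -2.784 0.642 -2.93
vertex -1.35 -1.861 -3.137
endloop
endfacet
facet normal 0.867 -0.359 0.346
outer loop
vertex -0.376 -1.162 -4.85
vertex -0.99 -0.101 -2.214
vertex -1.35 -1.861 -3.137
endloop
endfacet
facet normal -0.466 -0.335 0.819
outer loop
vertex -1.35 -1.861 -3.137
vertex -2.784 0.642 -2.93
vertex -3.144 -1.118 -3.854
endloop
endfacet
facet normal -0.178 -0.871 -0.457
outer loop
vertex -3.144 -1.118 -3.854
vertex -0.376 -1.162 -4.85
vertex -1.35 -1.861 -3.137
endloop
endfacet
facet normal 0.178 0.871 0.457
outer loop
vertex -0.99 -0.101 -2.214
vertex -1.81 1.341 -4.643
vertex -2.784 0.642 -2.93
endloop
endfacet
facet normal 0.867 -0.359 0.346
outer loop
vertex -0.016 0.598 -3.926
vertex -0.99 -0.101 -2.214
vertex -0.376 -1.162 -4.85
endloop
endfacet
facet normal 0.178 0.871 0.457
outer loop
vertex -0.016 0.598 -3.926
vertex -1.81 1.341 -4.643
vertex -0.99 -0.101 -2.214
endloop
endfacet
facet normal -0.867 0.359 -0.346
outer loop
vertex -2.784 0.642 -2.93
vertex -1.81 1.341 -4.643
vertex -3.144 -1.118 -3.854
endloop
endfacet
facet normal -0.178 -0.871 -0.457
outer loop
vertex -2.17 -0.419 -5.566
vertex -0.376 -1.162 -4.85
vertex -3.144 -1.118 -3.854
endloop
endfacet
facet normal -0.867 0.359 -0.346
outer loop
vertex -3.144 -1.118 -3.854
vertex -1.81 1.341 -4.643
vertex -2.17 -0.419 -5.566
endloop
endfacet
facet normal 0.466 0.335 -0.819
outer loop
vertex -2.17 -0.419 -5.566
vertex -0.016 0.598 -3.926
vertex -0.376 -1.162 -4.85
endloop
endfacet
facet normal 0.466 0.334 -0.819
outer loop
vertex -1.81 1.341 -4.643
vertex -0.016 0.598 -3.926
vertex -2.17 -0.419 -5.566
endloop
endfacet
facet normal -0.354 -0.507 0.786
outer loop
vertex 4.493 -1.254 3.819
vertex 3.729 -0.163 4.178
vertex 3.445 -1.731 3.039
endloop
endfacet
facet normal 0.554 -0.791 -0.261
outer loop
vertex 4.111 -0.777 1.562
vertex 4.493 -1.254 3.819
vertex 3.445 -1.731 3.039
endloop
endfacet
facet normal -0.354 -0.507 0.786
outer loop
vertex 3.445 -1.731 3.039
vertex 3.729 -0.163 4.178
vertex 2.681 -0.639 3.399
endloop
endfacet
facet normal -0.754 -0.342 -0.561
outer loop
vertex 2.681 -0.639 3.399
vertex 4.111 -0.777 1.562
vertex 3.445 -1.731 3.039
endloop
endfacet
facet normal 0.753 0.343 0.561
outer loop
vertex 4.493 -1.254 3.819
vertex 4.395 0.791 2.701
vertex 3.729 -0.163 4.178
endloop
endfacet
facet normal 0.553 -0.791 -0.261
outer loop
vertex 5.159 -0.301 2.341
vertex 4.493 -1.254 3.819
vertex 4.111 -0.777 1.562
endloop
endfacet
facet normal 0.754 0.343 0.561
outer loop
vertex 5.159 -0.301 2.341
vertex 4.395 0.791 2.701
vertex 4.493 -1.254 3.819
endloop
endfacet
facet normal -0.553 0.791 0.261
outer loop
vertex 3.729 -0.163 4.178
vertex 4.395 0.791 2.701
vertex 2.681 -0.639 3.399
endloop
endfacet
facet normal -0.754 -0.343 -0.561
outer loop
vertex 3.347 0.314 1.921
vertex 4.111 -0.777 1.562
vertex 2.681 -0.639 3.399
endloop
endfacet
facet normal -0.554 0.791 0.260
outer loop
vertex 2.681 -0.639 3.399
vertex 4.395 0.791 2.701
vertex 3.347 0.314 1.921
endloop
endfacet
facet normal 0.354 0.507 -0.786
outer loop
vertex 3.347 0.314 1.921
vertex 5.159 -0.301 2.341
vertex 4.111 -0.777 1.562
endloop
endfacet
facet normal 0.354 0.507 -0.786
outer loop
vertex 4.395 0.791 2.701
vertex 5.159 -0.301 2.341
vertex 3.347 0.314 1.921
endloop
endfacet

endsolid


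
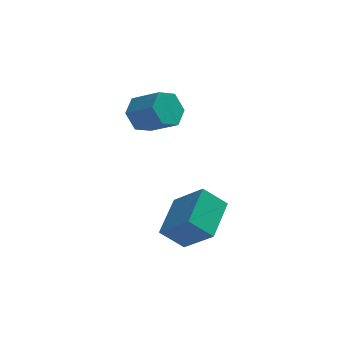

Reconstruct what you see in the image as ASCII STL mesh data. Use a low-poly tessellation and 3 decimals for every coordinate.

solid 
facet normal -0.742 -0.014 0.670
outer loop
vertex -1.498 -1.852 -1.401
vertex -0.857 0.103 -0.651
vertex -2.739 -0.924 -2.758
endloop
endfacet
facet normal -0.292 -0.893 -0.343
outer loop
vertex -1.663 -0.903 -3.729
vertex -1.498 -1.852 -1.401
vertex -2.739 -0.924 -2.758
endloop
endfacet
facet normal -0.742 -0.014 0.670
outer loop
vertex -2.739 -0.924 -2.758
vertex -0.857 0.103 -0.651
vertex -2.099 1.031 -2.007
endloop
endfacet
facet normal -0.603 0.450 -0.658
outer loop
vertex -2.099 1.031 -2.007
vertex -1.663 -0.903 -3.729
vertex -2.739 -0.924 -2.758
endloop
endfacet
facet normal 0.603 -0.450 0.658
outer loop
vertex -1.498 -1.852 -1.401
vertex 0.219 0.124 -1.622
vertex -0.857 0.103 -0.651
endloop
endfacet
facet normal -0.292 -0.893 -0.343
outer loop
vertex -0.421 -1.831 -2.373
vertex -1.498 -1.852 -1.401
vertex -1.663 -0.903 -3.729
endloop
endfacet
facet normal 0.603 -0.450 0.658
outer loop
vertex -0.421 -1.831 -2.373
vertex 0.219 0.124 -1.622
vertex -1.498 -1.852 -1.401
endloop
endfacet
facet normal 0.292 0.893 0.343
outer loop
vertex -0.857 0.103 -0.651
vertex 0.219 0.124 -1.622
vertex -2.099 1.031 -2.007
endloop
endfacet
facet normal -0.603 0.450 -0.658
outer loop
vertex -1.022 1.052 -2.979
vertex -1.663 -0.903 -3.729
vertex -2.099 1.031 -2.007
endloop
endfacet
facet normal 0.292 0.893 0.343
outer loop
vertex -2.099 1.031 -2.007
vertex 0.219 0.124 -1.622
vertex -1.022 1.052 -2.979
endloop
endfacet
facet normal 0.742 0.014 -0.670
outer loop
vertex -1.022 1.052 -2.979
vertex -0.421 -1.831 -2.373
vertex -1.663 -0.903 -3.729
endloop
endfacet
facet normal 0.743 0.014 -0.670
outer loop
vertex 0.219 0.124 -1.622
vertex -0.421 -1.831 -2.373
vertex -1.022 1.052 -2.979
endloop
endfacet
facet normal -0.721 0.470 -0.509
outer loop
vertex -3.122 3.402 0.983
vertex -3.545 3.695 1.852
vertex -2.851 4.277 1.407
endloop
endfacet
facet normal 0.639 0.166 -0.751
outer loop
vertex -3.122 3.402 0.983
vertex -2.851 4.277 1.407
vertex -1.912 2.612 1.839
endloop
endfacet
facet normal 0.639 0.165 -0.751
outer loop
vertex -1.912 2.612 1.839
vertex -2.851 4.277 1.407
vertex -1.64 3.487 2.263
endloop
endfacet
facet normal 0.720 -0.471 0.509
outer loop
vertex -1.912 2.612 1.839
vertex -1.64 3.487 2.263
vertex -2.335 2.905 2.708
endloop
endfacet
facet normal -0.721 0.470 -0.510
outer loop
vertex -2.851 4.277 1.407
vertex -3.545 3.695 1.852
vertex -3.274 4.571 2.276
endloop
endfacet
facet normal 0.553 0.833 -0.013
outer loop
vertex -2.851 4.277 1.407
vertex -3.274 4.571 2.276
vertex -1.64 3.487 2.263
endloop
endfacet
facet normal 0.553 0.833 -0.013
outer loop
vertex -1.64 3.487 2.263
vertex -3.274 4.571 2.276
vertex -2.063 3.781 3.132
endloop
endfacet
facet normal 0.720 -0.470 0.510
outer loop
vertex -1.64 3.487 2.263
vertex -2.063 3.781 3.132
vertex -2.335 2.905 2.708
endloop
endfacet
facet normal -0.721 0.470 -0.509
outer loop
vertex -3.274 4.571 2.276
vertex -3.545 3.695 1.852
vertex -3.968 3.988 2.721
endloop
endfacet
facet normal -0.087 0.668 0.739
outer loop
vertex -3.274 4.571 2.276
vertex -3.968 3.988 2.721
vertex -2.063 3.781 3.132
endloop
endfacet
facet normal -0.087 0.668 0.739
outer loop
vertex -2.063 3.781 3.132
vertex -3.968 3.988 2.721
vertex -2.758 3.198 3.577
endloop
endfacet
facet normal 0.721 -0.470 0.509
outer loop
vertex -2.063 3.781 3.132
vertex -2.758 3.198 3.577
vertex -2.335 2.905 2.708
endloop
endfacet
facet normal -0.720 0.471 -0.509
outer loop
vertex -3.968 3.988 2.721
vertex -3.545 3.695 1.852
vertex -4.24 3.113 2.297
endloop
endfacet
facet normal -0.639 -0.165 0.751
outer loop
vertex -3.968 3.988 2.721
vertex -4.24 3.113 2.297
vertex -2.758 3.198 3.577
endloop
endfacet
facet normal -0.639 -0.166 0.751
outer loop
vertex -2.758 3.198 3.577
vertex -4.24 3.113 2.297
vertex -3.029 2.323 3.153
endloop
endfacet
facet normal 0.721 -0.470 0.509
outer loop
vertex -2.758 3.198 3.577
vertex -3.029 2.323 3.153
vertex -2.335 2.905 2.708
endloop
endfacet
facet normal -0.720 0.470 -0.510
outer loop
vertex -4.24 3.113 2.297
vertex -3.545 3.695 1.852
vertex -3.817 2.819 1.428
endloop
endfacet
facet normal -0.553 -0.833 0.013
outer loop
vertex -4.24 3.113 2.297
vertex -3.817 2.819 1.428
vertex -3.029 2.323 3.153
endloop
endfacet
facet normal -0.553 -0.833 0.013
outer loop
vertex -3.029 2.323 3.153
vertex -3.817 2.819 1.428
vertex -2.606 2.029 2.284
endloop
endfacet
facet normal 0.721 -0.470 0.510
outer loop
vertex -3.029 2.323 3.153
vertex -2.606 2.029 2.284
vertex -2.335 2.905 2.708
endloop
endfacet
facet normal -0.721 0.470 -0.509
outer loop
vertex -3.817 2.819 1.428
vertex -3.545 3.695 1.852
vertex -3.122 3.402 0.983
endloop
endfacet
facet normal 0.087 -0.668 -0.739
outer loop
vertex -3.817 2.819 1.428
vertex -3.122 3.402 0.983
vertex -2.606 2.029 2.284
endloop
endfacet
facet normal 0.087 -0.668 -0.739
outer loop
vertex -2.606 2.029 2.284
vertex -3.122 3.402 0.983
vertex -1.912 2.612 1.839
endloop
endfacet
facet normal 0.721 -0.470 0.509
outer loop
vertex -2.606 2.029 2.284
vertex -1.912 2.612 1.839
vertex -2.335 2.905 2.708
endloop
endfacet

endsolid


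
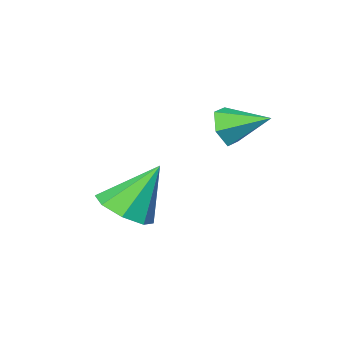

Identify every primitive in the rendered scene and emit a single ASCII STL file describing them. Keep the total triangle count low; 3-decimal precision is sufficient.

solid 
facet normal 0.507 -0.190 -0.841
outer loop
vertex 3.717 3.389 -4.245
vertex 3.112 2.589 -4.429
vertex 3.089 3.58 -4.667
endloop
endfacet
facet normal 0.065 0.942 0.330
outer loop
vertex 3.717 3.389 -4.245
vertex 3.089 3.58 -4.667
vertex 2.088 2.971 -2.731
endloop
endfacet
facet normal 0.506 -0.190 -0.841
outer loop
vertex 3.089 3.58 -4.667
vertex 3.112 2.589 -4.429
vertex 2.474 3.191 -4.949
endloop
endfacet
facet normal -0.532 0.847 -0.009
outer loop
vertex 3.089 3.58 -4.667
vertex 2.474 3.191 -4.949
vertex 2.088 2.971 -2.731
endloop
endfacet
facet normal 0.507 -0.189 -0.841
outer loop
vertex 2.474 3.191 -4.949
vertex 3.112 2.589 -4.429
vertex 2.233 2.449 -4.928
endloop
endfacet
facet normal -0.944 0.303 -0.134
outer loop
vertex 2.474 3.191 -4.949
vertex 2.233 2.449 -4.928
vertex 2.088 2.971 -2.731
endloop
endfacet
facet normal 0.507 -0.189 -0.841
outer loop
vertex 2.233 2.449 -4.928
vertex 3.112 2.589 -4.429
vertex 2.507 1.789 -4.614
endloop
endfacet
facet normal -0.928 -0.372 0.027
outer loop
vertex 2.233 2.449 -4.928
vertex 2.507 1.789 -4.614
vertex 2.088 2.971 -2.731
endloop
endfacet
facet normal 0.507 -0.189 -0.841
outer loop
vertex 2.507 1.789 -4.614
vertex 3.112 2.589 -4.429
vertex 3.135 1.597 -4.192
endloop
endfacet
facet normal -0.495 -0.781 0.380
outer loop
vertex 2.507 1.789 -4.614
vertex 3.135 1.597 -4.192
vertex 2.088 2.971 -2.731
endloop
endfacet
facet normal 0.507 -0.189 -0.841
outer loop
vertex 3.135 1.597 -4.192
vertex 3.112 2.589 -4.429
vertex 3.75 1.986 -3.909
endloop
endfacet
facet normal 0.103 -0.687 0.720
outer loop
vertex 3.135 1.597 -4.192
vertex 3.75 1.986 -3.909
vertex 2.088 2.971 -2.731
endloop
endfacet
facet normal 0.507 -0.189 -0.841
outer loop
vertex 3.75 1.986 -3.909
vertex 3.112 2.589 -4.429
vertex 3.991 2.728 -3.931
endloop
endfacet
facet normal 0.515 -0.142 0.845
outer loop
vertex 3.75 1.986 -3.909
vertex 3.991 2.728 -3.931
vertex 2.088 2.971 -2.731
endloop
endfacet
facet normal 0.507 -0.190 -0.841
outer loop
vertex 3.991 2.728 -3.931
vertex 3.112 2.589 -4.429
vertex 3.717 3.389 -4.245
endloop
endfacet
facet normal 0.499 0.532 0.684
outer loop
vertex 3.991 2.728 -3.931
vertex 3.717 3.389 -4.245
vertex 2.088 2.971 -2.731
endloop
endfacet
facet normal 0.510 -0.774 -0.376
outer loop
vertex 0.065 3.598 -2.209
vertex -0.219 3.128 -1.627
vertex -0.62 3.199 -2.316
endloop
endfacet
facet normal -0.286 0.674 -0.681
outer loop
vertex 0.065 3.598 -2.209
vertex -0.62 3.199 -2.316
vertex -1.001 4.312 -1.053
endloop
endfacet
facet normal 0.510 -0.773 -0.376
outer loop
vertex -0.62 3.199 -2.316
vertex -0.219 3.128 -1.627
vertex -0.904 2.729 -1.735
endloop
endfacet
facet normal -0.924 0.102 -0.369
outer loop
vertex -0.62 3.199 -2.316
vertex -0.904 2.729 -1.735
vertex -1.001 4.312 -1.053
endloop
endfacet
facet normal 0.510 -0.774 -0.376
outer loop
vertex -0.904 2.729 -1.735
vertex -0.219 3.128 -1.627
vertex -0.504 2.658 -1.046
endloop
endfacet
facet normal -0.848 -0.253 0.466
outer loop
vertex -0.904 2.729 -1.735
vertex -0.504 2.658 -1.046
vertex -1.001 4.312 -1.053
endloop
endfacet
facet normal 0.511 -0.774 -0.375
outer loop
vertex -0.504 2.658 -1.046
vertex -0.219 3.128 -1.627
vertex 0.181 3.058 -0.938
endloop
endfacet
facet normal -0.135 -0.036 0.990
outer loop
vertex -0.504 2.658 -1.046
vertex 0.181 3.058 -0.938
vertex -1.001 4.312 -1.053
endloop
endfacet
facet normal 0.511 -0.773 -0.375
outer loop
vertex 0.181 3.058 -0.938
vertex -0.219 3.128 -1.627
vertex 0.465 3.528 -1.52
endloop
endfacet
facet normal 0.503 0.536 0.678
outer loop
vertex 0.181 3.058 -0.938
vertex 0.465 3.528 -1.52
vertex -1.001 4.312 -1.053
endloop
endfacet
facet normal 0.511 -0.773 -0.375
outer loop
vertex 0.465 3.528 -1.52
vertex -0.219 3.128 -1.627
vertex 0.065 3.598 -2.209
endloop
endfacet
facet normal 0.426 0.891 -0.157
outer loop
vertex 0.465 3.528 -1.52
vertex 0.065 3.598 -2.209
vertex -1.001 4.312 -1.053
endloop
endfacet

endsolid


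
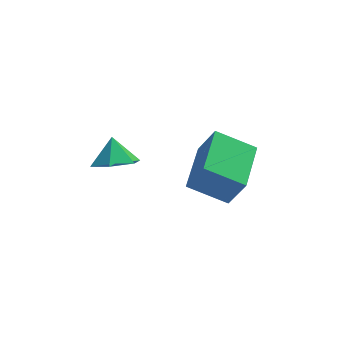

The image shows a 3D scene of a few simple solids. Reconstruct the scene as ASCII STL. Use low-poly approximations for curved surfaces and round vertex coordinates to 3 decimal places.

solid 
facet normal -0.852 0.292 0.434
outer loop
vertex -1.156 -1.91 -0.919
vertex -0.468 -0.158 -0.745
vertex -1.656 -1.595 -2.111
endloop
endfacet
facet normal -0.364 -0.927 -0.092
outer loop
vertex -0.352 -2.042 -2.775
vertex -1.156 -1.91 -0.919
vertex -1.656 -1.595 -2.111
endloop
endfacet
facet normal -0.852 0.292 0.434
outer loop
vertex -1.656 -1.595 -2.111
vertex -0.468 -0.158 -0.745
vertex -0.968 0.156 -1.937
endloop
endfacet
facet normal -0.375 0.237 -0.896
outer loop
vertex -0.968 0.156 -1.937
vertex -0.352 -2.042 -2.775
vertex -1.656 -1.595 -2.111
endloop
endfacet
facet normal 0.375 -0.236 0.896
outer loop
vertex -1.156 -1.91 -0.919
vertex 0.836 -0.605 -1.409
vertex -0.468 -0.158 -0.745
endloop
endfacet
facet normal -0.364 -0.927 -0.092
outer loop
vertex 0.148 -2.356 -1.583
vertex -1.156 -1.91 -0.919
vertex -0.352 -2.042 -2.775
endloop
endfacet
facet normal 0.375 -0.237 0.896
outer loop
vertex 0.148 -2.356 -1.583
vertex 0.836 -0.605 -1.409
vertex -1.156 -1.91 -0.919
endloop
endfacet
facet normal 0.364 0.927 0.091
outer loop
vertex -0.468 -0.158 -0.745
vertex 0.836 -0.605 -1.409
vertex -0.968 0.156 -1.937
endloop
endfacet
facet normal -0.375 0.236 -0.896
outer loop
vertex 0.336 -0.29 -2.601
vertex -0.352 -2.042 -2.775
vertex -0.968 0.156 -1.937
endloop
endfacet
facet normal 0.364 0.927 0.092
outer loop
vertex -0.968 0.156 -1.937
vertex 0.836 -0.605 -1.409
vertex 0.336 -0.29 -2.601
endloop
endfacet
facet normal 0.852 -0.292 -0.434
outer loop
vertex 0.336 -0.29 -2.601
vertex 0.148 -2.356 -1.583
vertex -0.352 -2.042 -2.775
endloop
endfacet
facet normal 0.852 -0.292 -0.435
outer loop
vertex 0.836 -0.605 -1.409
vertex 0.148 -2.356 -1.583
vertex 0.336 -0.29 -2.601
endloop
endfacet
facet normal 0.016 -0.623 -0.782
outer loop
vertex -3.156 -0.511 -1.721
vertex -3.722 -0.021 -2.123
vertex -2.89 0.123 -2.221
endloop
endfacet
facet normal 0.764 0.171 0.623
outer loop
vertex -3.156 -0.511 -1.721
vertex -2.89 0.123 -2.221
vertex -3.738 0.621 -1.317
endloop
endfacet
facet normal 0.016 -0.623 -0.782
outer loop
vertex -2.89 0.123 -2.221
vertex -3.722 -0.021 -2.123
vertex -3.457 0.613 -2.623
endloop
endfacet
facet normal 0.597 0.792 0.124
outer loop
vertex -2.89 0.123 -2.221
vertex -3.457 0.613 -2.623
vertex -3.738 0.621 -1.317
endloop
endfacet
facet normal 0.015 -0.623 -0.782
outer loop
vertex -3.457 0.613 -2.623
vertex -3.722 -0.021 -2.123
vertex -4.289 0.469 -2.524
endloop
endfacet
facet normal -0.175 0.984 -0.044
outer loop
vertex -3.457 0.613 -2.623
vertex -4.289 0.469 -2.524
vertex -3.738 0.621 -1.317
endloop
endfacet
facet normal 0.015 -0.623 -0.782
outer loop
vertex -4.289 0.469 -2.524
vertex -3.722 -0.021 -2.123
vertex -4.554 -0.165 -2.024
endloop
endfacet
facet normal -0.782 0.553 0.287
outer loop
vertex -4.289 0.469 -2.524
vertex -4.554 -0.165 -2.024
vertex -3.738 0.621 -1.317
endloop
endfacet
facet normal 0.015 -0.624 -0.781
outer loop
vertex -4.554 -0.165 -2.024
vertex -3.722 -0.021 -2.123
vertex -3.988 -0.655 -1.622
endloop
endfacet
facet normal -0.616 -0.067 0.785
outer loop
vertex -4.554 -0.165 -2.024
vertex -3.988 -0.655 -1.622
vertex -3.738 0.621 -1.317
endloop
endfacet
facet normal 0.015 -0.624 -0.781
outer loop
vertex -3.988 -0.655 -1.622
vertex -3.722 -0.021 -2.123
vertex -3.156 -0.511 -1.721
endloop
endfacet
facet normal 0.158 -0.259 0.953
outer loop
vertex -3.988 -0.655 -1.622
vertex -3.156 -0.511 -1.721
vertex -3.738 0.621 -1.317
endloop
endfacet

endsolid


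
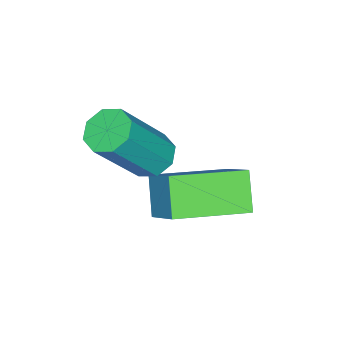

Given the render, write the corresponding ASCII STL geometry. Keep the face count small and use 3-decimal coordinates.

solid 
facet normal -0.529 0.225 -0.818
outer loop
vertex 1.991 -0.554 2.147
vertex 1.684 -0.073 2.478
vertex 2.232 -0.112 2.113
endloop
endfacet
facet normal 0.701 -0.426 -0.571
outer loop
vertex 1.991 -0.554 2.147
vertex 2.232 -0.112 2.113
vertex 3.142 -1.049 3.93
endloop
endfacet
facet normal 0.701 -0.427 -0.571
outer loop
vertex 3.142 -1.049 3.93
vertex 2.232 -0.112 2.113
vertex 3.384 -0.607 3.897
endloop
endfacet
facet normal 0.528 -0.228 0.818
outer loop
vertex 3.142 -1.049 3.93
vertex 3.384 -0.607 3.897
vertex 2.836 -0.567 4.262
endloop
endfacet
facet normal -0.529 0.227 -0.818
outer loop
vertex 2.232 -0.112 2.113
vertex 1.684 -0.073 2.478
vertex 2.153 0.353 2.293
endloop
endfacet
facet normal 0.835 0.316 -0.451
outer loop
vertex 2.232 -0.112 2.113
vertex 2.153 0.353 2.293
vertex 3.384 -0.607 3.897
endloop
endfacet
facet normal 0.835 0.316 -0.451
outer loop
vertex 3.384 -0.607 3.897
vertex 2.153 0.353 2.293
vertex 3.305 -0.141 4.077
endloop
endfacet
facet normal 0.528 -0.226 0.818
outer loop
vertex 3.384 -0.607 3.897
vertex 3.305 -0.141 4.077
vertex 2.836 -0.567 4.262
endloop
endfacet
facet normal -0.529 0.227 -0.818
outer loop
vertex 2.153 0.353 2.293
vertex 1.684 -0.073 2.478
vertex 1.799 0.569 2.582
endloop
endfacet
facet normal 0.479 0.875 -0.067
outer loop
vertex 2.153 0.353 2.293
vertex 1.799 0.569 2.582
vertex 3.305 -0.141 4.077
endloop
endfacet
facet normal 0.478 0.876 -0.066
outer loop
vertex 3.305 -0.141 4.077
vertex 1.799 0.569 2.582
vertex 2.951 0.074 4.365
endloop
endfacet
facet normal 0.528 -0.226 0.818
outer loop
vertex 3.305 -0.141 4.077
vertex 2.951 0.074 4.365
vertex 2.836 -0.567 4.262
endloop
endfacet
facet normal -0.529 0.227 -0.818
outer loop
vertex 1.799 0.569 2.582
vertex 1.684 -0.073 2.478
vertex 1.378 0.409 2.81
endloop
endfacet
facet normal -0.157 0.921 0.357
outer loop
vertex 1.799 0.569 2.582
vertex 1.378 0.409 2.81
vertex 2.951 0.074 4.365
endloop
endfacet
facet normal -0.156 0.921 0.357
outer loop
vertex 2.951 0.074 4.365
vertex 1.378 0.409 2.81
vertex 2.529 -0.086 4.593
endloop
endfacet
facet normal 0.528 -0.226 0.819
outer loop
vertex 2.951 0.074 4.365
vertex 2.529 -0.086 4.593
vertex 2.836 -0.567 4.262
endloop
endfacet
facet normal -0.528 0.228 -0.818
outer loop
vertex 1.378 0.409 2.81
vertex 1.684 -0.073 2.478
vertex 1.136 -0.033 2.843
endloop
endfacet
facet normal -0.701 0.427 0.571
outer loop
vertex 1.378 0.409 2.81
vertex 1.136 -0.033 2.843
vertex 2.529 -0.086 4.593
endloop
endfacet
facet normal -0.701 0.426 0.571
outer loop
vertex 2.529 -0.086 4.593
vertex 1.136 -0.033 2.843
vertex 2.288 -0.528 4.627
endloop
endfacet
facet normal 0.529 -0.225 0.818
outer loop
vertex 2.529 -0.086 4.593
vertex 2.288 -0.528 4.627
vertex 2.836 -0.567 4.262
endloop
endfacet
facet normal -0.528 0.226 -0.818
outer loop
vertex 1.136 -0.033 2.843
vertex 1.684 -0.073 2.478
vertex 1.215 -0.499 2.663
endloop
endfacet
facet normal -0.835 -0.316 0.451
outer loop
vertex 1.136 -0.033 2.843
vertex 1.215 -0.499 2.663
vertex 2.288 -0.528 4.627
endloop
endfacet
facet normal -0.834 -0.316 0.451
outer loop
vertex 2.288 -0.528 4.627
vertex 1.215 -0.499 2.663
vertex 2.367 -0.993 4.447
endloop
endfacet
facet normal 0.529 -0.227 0.818
outer loop
vertex 2.288 -0.528 4.627
vertex 2.367 -0.993 4.447
vertex 2.836 -0.567 4.262
endloop
endfacet
facet normal -0.528 0.226 -0.818
outer loop
vertex 1.215 -0.499 2.663
vertex 1.684 -0.073 2.478
vertex 1.569 -0.714 2.375
endloop
endfacet
facet normal -0.478 -0.876 0.066
outer loop
vertex 1.215 -0.499 2.663
vertex 1.569 -0.714 2.375
vertex 2.367 -0.993 4.447
endloop
endfacet
facet normal -0.479 -0.875 0.067
outer loop
vertex 2.367 -0.993 4.447
vertex 1.569 -0.714 2.375
vertex 2.721 -1.209 4.158
endloop
endfacet
facet normal 0.529 -0.227 0.818
outer loop
vertex 2.367 -0.993 4.447
vertex 2.721 -1.209 4.158
vertex 2.836 -0.567 4.262
endloop
endfacet
facet normal -0.528 0.226 -0.819
outer loop
vertex 1.569 -0.714 2.375
vertex 1.684 -0.073 2.478
vertex 1.991 -0.554 2.147
endloop
endfacet
facet normal 0.156 -0.921 -0.357
outer loop
vertex 1.569 -0.714 2.375
vertex 1.991 -0.554 2.147
vertex 2.721 -1.209 4.158
endloop
endfacet
facet normal 0.157 -0.921 -0.357
outer loop
vertex 2.721 -1.209 4.158
vertex 1.991 -0.554 2.147
vertex 3.142 -1.049 3.93
endloop
endfacet
facet normal 0.529 -0.227 0.818
outer loop
vertex 2.721 -1.209 4.158
vertex 3.142 -1.049 3.93
vertex 2.836 -0.567 4.262
endloop
endfacet
facet normal -0.572 -0.410 0.710
outer loop
vertex 2.451 0.843 2.849
vertex 0.987 2.192 2.448
vertex 1.904 -0.032 1.903
endloop
endfacet
facet normal 0.721 -0.664 0.197
outer loop
vertex 2.573 0.448 1.072
vertex 2.451 0.843 2.849
vertex 1.904 -0.032 1.903
endloop
endfacet
facet normal -0.572 -0.410 0.710
outer loop
vertex 1.904 -0.032 1.903
vertex 0.987 2.192 2.448
vertex 0.44 1.317 1.502
endloop
endfacet
facet normal -0.391 -0.625 -0.676
outer loop
vertex 0.44 1.317 1.502
vertex 2.573 0.448 1.072
vertex 1.904 -0.032 1.903
endloop
endfacet
facet normal 0.391 0.625 0.676
outer loop
vertex 2.451 0.843 2.849
vertex 1.656 2.672 1.617
vertex 0.987 2.192 2.448
endloop
endfacet
facet normal 0.721 -0.664 0.197
outer loop
vertex 3.12 1.323 2.018
vertex 2.451 0.843 2.849
vertex 2.573 0.448 1.072
endloop
endfacet
facet normal 0.391 0.625 0.676
outer loop
vertex 3.12 1.323 2.018
vertex 1.656 2.672 1.617
vertex 2.451 0.843 2.849
endloop
endfacet
facet normal -0.721 0.664 -0.197
outer loop
vertex 0.987 2.192 2.448
vertex 1.656 2.672 1.617
vertex 0.44 1.317 1.502
endloop
endfacet
facet normal -0.391 -0.625 -0.676
outer loop
vertex 1.109 1.797 0.671
vertex 2.573 0.448 1.072
vertex 0.44 1.317 1.502
endloop
endfacet
facet normal -0.721 0.664 -0.197
outer loop
vertex 0.44 1.317 1.502
vertex 1.656 2.672 1.617
vertex 1.109 1.797 0.671
endloop
endfacet
facet normal 0.572 0.410 -0.710
outer loop
vertex 1.109 1.797 0.671
vertex 3.12 1.323 2.018
vertex 2.573 0.448 1.072
endloop
endfacet
facet normal 0.572 0.410 -0.710
outer loop
vertex 1.656 2.672 1.617
vertex 3.12 1.323 2.018
vertex 1.109 1.797 0.671
endloop
endfacet

endsolid


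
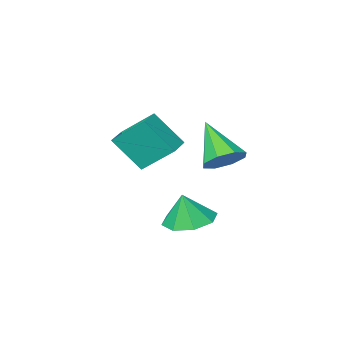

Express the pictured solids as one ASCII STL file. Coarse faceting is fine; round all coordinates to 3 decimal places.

solid 
facet normal -0.226 0.022 -0.974
outer loop
vertex -2.01 0.829 -1.399
vertex -2.97 1.215 -1.168
vertex -2.022 1.64 -1.378
endloop
endfacet
facet normal 0.918 0.003 0.396
outer loop
vertex -2.01 0.829 -1.399
vertex -2.022 1.64 -1.378
vertex -2.67 1.185 0.128
endloop
endfacet
facet normal -0.225 0.022 -0.974
outer loop
vertex -2.022 1.64 -1.378
vertex -2.97 1.215 -1.168
vertex -2.59 2.202 -1.234
endloop
endfacet
facet normal 0.680 0.568 0.464
outer loop
vertex -2.022 1.64 -1.378
vertex -2.59 2.202 -1.234
vertex -2.67 1.185 0.128
endloop
endfacet
facet normal -0.226 0.022 -0.974
outer loop
vertex -2.59 2.202 -1.234
vertex -2.97 1.215 -1.168
vertex -3.38 2.185 -1.051
endloop
endfacet
facet normal 0.122 0.792 0.598
outer loop
vertex -2.59 2.202 -1.234
vertex -3.38 2.185 -1.051
vertex -2.67 1.185 0.128
endloop
endfacet
facet normal -0.227 0.022 -0.974
outer loop
vertex -3.38 2.185 -1.051
vertex -2.97 1.215 -1.168
vertex -3.93 1.6 -0.936
endloop
endfacet
facet normal -0.429 0.545 0.720
outer loop
vertex -3.38 2.185 -1.051
vertex -3.93 1.6 -0.936
vertex -2.67 1.185 0.128
endloop
endfacet
facet normal -0.227 0.022 -0.974
outer loop
vertex -3.93 1.6 -0.936
vertex -2.97 1.215 -1.168
vertex -3.918 0.789 -0.957
endloop
endfacet
facet normal -0.651 -0.029 0.759
outer loop
vertex -3.93 1.6 -0.936
vertex -3.918 0.789 -0.957
vertex -2.67 1.185 0.128
endloop
endfacet
facet normal -0.226 0.021 -0.974
outer loop
vertex -3.918 0.789 -0.957
vertex -2.97 1.215 -1.168
vertex -3.351 0.227 -1.101
endloop
endfacet
facet normal -0.413 -0.593 0.691
outer loop
vertex -3.918 0.789 -0.957
vertex -3.351 0.227 -1.101
vertex -2.67 1.185 0.128
endloop
endfacet
facet normal -0.226 0.021 -0.974
outer loop
vertex -3.351 0.227 -1.101
vertex -2.97 1.215 -1.168
vertex -2.561 0.244 -1.284
endloop
endfacet
facet normal 0.146 -0.818 0.556
outer loop
vertex -3.351 0.227 -1.101
vertex -2.561 0.244 -1.284
vertex -2.67 1.185 0.128
endloop
endfacet
facet normal -0.226 0.021 -0.974
outer loop
vertex -2.561 0.244 -1.284
vertex -2.97 1.215 -1.168
vertex -2.01 0.829 -1.399
endloop
endfacet
facet normal 0.697 -0.571 0.434
outer loop
vertex -2.561 0.244 -1.284
vertex -2.01 0.829 -1.399
vertex -2.67 1.185 0.128
endloop
endfacet
facet normal -0.493 0.580 0.649
outer loop
vertex -3.252 -1.904 3.135
vertex -2.416 -1.158 3.104
vertex -4.066 -1.047 1.751
endloop
endfacet
facet normal -0.747 -0.665 0.027
outer loop
vertex -3.204 -2.062 0.616
vertex -3.252 -1.904 3.135
vertex -4.066 -1.047 1.751
endloop
endfacet
facet normal -0.493 0.580 0.649
outer loop
vertex -4.066 -1.047 1.751
vertex -2.416 -1.158 3.104
vertex -3.231 -0.302 1.72
endloop
endfacet
facet normal -0.448 0.470 -0.761
outer loop
vertex -3.231 -0.302 1.72
vertex -3.204 -2.062 0.616
vertex -4.066 -1.047 1.751
endloop
endfacet
facet normal 0.448 -0.470 0.761
outer loop
vertex -3.252 -1.904 3.135
vertex -1.554 -2.173 1.969
vertex -2.416 -1.158 3.104
endloop
endfacet
facet normal -0.746 -0.666 0.028
outer loop
vertex -2.389 -2.918 2.0
vertex -3.252 -1.904 3.135
vertex -3.204 -2.062 0.616
endloop
endfacet
facet normal 0.448 -0.470 0.761
outer loop
vertex -2.389 -2.918 2.0
vertex -1.554 -2.173 1.969
vertex -3.252 -1.904 3.135
endloop
endfacet
facet normal 0.746 0.665 -0.028
outer loop
vertex -2.416 -1.158 3.104
vertex -1.554 -2.173 1.969
vertex -3.231 -0.302 1.72
endloop
endfacet
facet normal -0.448 0.470 -0.761
outer loop
vertex -2.368 -1.316 0.585
vertex -3.204 -2.062 0.616
vertex -3.231 -0.302 1.72
endloop
endfacet
facet normal 0.746 0.665 -0.027
outer loop
vertex -3.231 -0.302 1.72
vertex -1.554 -2.173 1.969
vertex -2.368 -1.316 0.585
endloop
endfacet
facet normal 0.493 -0.580 -0.649
outer loop
vertex -2.368 -1.316 0.585
vertex -2.389 -2.918 2.0
vertex -3.204 -2.062 0.616
endloop
endfacet
facet normal 0.493 -0.580 -0.649
outer loop
vertex -1.554 -2.173 1.969
vertex -2.389 -2.918 2.0
vertex -2.368 -1.316 0.585
endloop
endfacet
facet normal 0.012 0.700 -0.714
outer loop
vertex -2.996 3.088 2.641
vertex -3.588 2.637 2.189
vertex -3.621 3.258 2.797
endloop
endfacet
facet normal 0.317 0.361 0.877
outer loop
vertex -2.996 3.088 2.641
vertex -3.621 3.258 2.797
vertex -3.612 1.223 3.631
endloop
endfacet
facet normal 0.012 0.700 -0.714
outer loop
vertex -3.621 3.258 2.797
vertex -3.588 2.637 2.189
vertex -4.226 3.065 2.598
endloop
endfacet
facet normal -0.391 0.348 0.852
outer loop
vertex -3.621 3.258 2.797
vertex -4.226 3.065 2.598
vertex -3.612 1.223 3.631
endloop
endfacet
facet normal 0.012 0.700 -0.714
outer loop
vertex -4.226 3.065 2.598
vertex -3.588 2.637 2.189
vertex -4.457 2.621 2.159
endloop
endfacet
facet normal -0.876 -0.021 0.482
outer loop
vertex -4.226 3.065 2.598
vertex -4.457 2.621 2.159
vertex -3.612 1.223 3.631
endloop
endfacet
facet normal 0.012 0.701 -0.713
outer loop
vertex -4.457 2.621 2.159
vertex -3.588 2.637 2.189
vertex -4.179 2.187 1.737
endloop
endfacet
facet normal -0.849 -0.529 -0.015
outer loop
vertex -4.457 2.621 2.159
vertex -4.179 2.187 1.737
vertex -3.612 1.223 3.631
endloop
endfacet
facet normal 0.013 0.700 -0.714
outer loop
vertex -4.179 2.187 1.737
vertex -3.588 2.637 2.189
vertex -3.555 2.016 1.581
endloop
endfacet
facet normal -0.328 -0.878 -0.349
outer loop
vertex -4.179 2.187 1.737
vertex -3.555 2.016 1.581
vertex -3.612 1.223 3.631
endloop
endfacet
facet normal 0.012 0.700 -0.714
outer loop
vertex -3.555 2.016 1.581
vertex -3.588 2.637 2.189
vertex -2.95 2.209 1.78
endloop
endfacet
facet normal 0.383 -0.865 -0.324
outer loop
vertex -3.555 2.016 1.581
vertex -2.95 2.209 1.78
vertex -3.612 1.223 3.631
endloop
endfacet
facet normal 0.012 0.700 -0.714
outer loop
vertex -2.95 2.209 1.78
vertex -3.588 2.637 2.189
vertex -2.719 2.653 2.219
endloop
endfacet
facet normal 0.867 -0.496 0.046
outer loop
vertex -2.95 2.209 1.78
vertex -2.719 2.653 2.219
vertex -3.612 1.223 3.631
endloop
endfacet
facet normal 0.012 0.700 -0.714
outer loop
vertex -2.719 2.653 2.219
vertex -3.588 2.637 2.189
vertex -2.996 3.088 2.641
endloop
endfacet
facet normal 0.841 0.010 0.542
outer loop
vertex -2.719 2.653 2.219
vertex -2.996 3.088 2.641
vertex -3.612 1.223 3.631
endloop
endfacet

endsolid


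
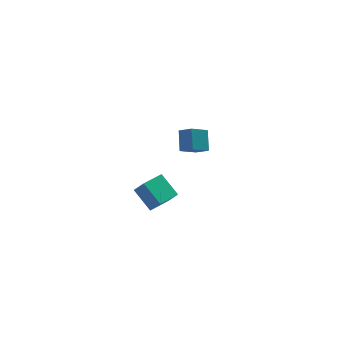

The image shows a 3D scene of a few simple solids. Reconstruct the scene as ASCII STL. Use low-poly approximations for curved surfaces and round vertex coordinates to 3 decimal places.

solid 
facet normal -0.896 -0.423 0.131
outer loop
vertex -1.561 -4.377 0.145
vertex -1.992 -3.199 1.004
vertex -1.915 -3.889 -0.702
endloop
endfacet
facet normal 0.283 -0.775 -0.565
outer loop
vertex -0.668 -3.301 -0.884
vertex -1.561 -4.377 0.145
vertex -1.915 -3.889 -0.702
endloop
endfacet
facet normal -0.897 -0.423 0.131
outer loop
vertex -1.915 -3.889 -0.702
vertex -1.992 -3.199 1.004
vertex -2.346 -2.711 0.156
endloop
endfacet
facet normal -0.340 0.469 -0.815
outer loop
vertex -2.346 -2.711 0.156
vertex -0.668 -3.301 -0.884
vertex -1.915 -3.889 -0.702
endloop
endfacet
facet normal 0.340 -0.470 0.815
outer loop
vertex -1.561 -4.377 0.145
vertex -0.745 -2.611 0.822
vertex -1.992 -3.199 1.004
endloop
endfacet
facet normal 0.284 -0.775 -0.564
outer loop
vertex -0.314 -3.789 -0.036
vertex -1.561 -4.377 0.145
vertex -0.668 -3.301 -0.884
endloop
endfacet
facet normal 0.340 -0.469 0.815
outer loop
vertex -0.314 -3.789 -0.036
vertex -0.745 -2.611 0.822
vertex -1.561 -4.377 0.145
endloop
endfacet
facet normal -0.283 0.775 0.564
outer loop
vertex -1.992 -3.199 1.004
vertex -0.745 -2.611 0.822
vertex -2.346 -2.711 0.156
endloop
endfacet
facet normal -0.340 0.470 -0.815
outer loop
vertex -1.099 -2.123 -0.025
vertex -0.668 -3.301 -0.884
vertex -2.346 -2.711 0.156
endloop
endfacet
facet normal -0.283 0.775 0.565
outer loop
vertex -2.346 -2.711 0.156
vertex -0.745 -2.611 0.822
vertex -1.099 -2.123 -0.025
endloop
endfacet
facet normal 0.897 0.423 -0.131
outer loop
vertex -1.099 -2.123 -0.025
vertex -0.314 -3.789 -0.036
vertex -0.668 -3.301 -0.884
endloop
endfacet
facet normal 0.897 0.423 -0.131
outer loop
vertex -0.745 -2.611 0.822
vertex -0.314 -3.789 -0.036
vertex -1.099 -2.123 -0.025
endloop
endfacet
facet normal -0.820 -0.184 0.542
outer loop
vertex 3.775 3.834 -2.224
vertex 3.267 4.504 -2.765
vertex 3.406 2.827 -3.123
endloop
endfacet
facet normal 0.509 -0.670 0.541
outer loop
vertex 4.513 3.076 -3.855
vertex 3.775 3.834 -2.224
vertex 3.406 2.827 -3.123
endloop
endfacet
facet normal -0.820 -0.184 0.542
outer loop
vertex 3.406 2.827 -3.123
vertex 3.267 4.504 -2.765
vertex 2.898 3.497 -3.665
endloop
endfacet
facet normal -0.263 -0.719 -0.643
outer loop
vertex 2.898 3.497 -3.665
vertex 4.513 3.076 -3.855
vertex 3.406 2.827 -3.123
endloop
endfacet
facet normal 0.263 0.719 0.643
outer loop
vertex 3.775 3.834 -2.224
vertex 4.374 4.753 -3.497
vertex 3.267 4.504 -2.765
endloop
endfacet
facet normal 0.508 -0.670 0.541
outer loop
vertex 4.882 4.083 -2.955
vertex 3.775 3.834 -2.224
vertex 4.513 3.076 -3.855
endloop
endfacet
facet normal 0.263 0.719 0.643
outer loop
vertex 4.882 4.083 -2.955
vertex 4.374 4.753 -3.497
vertex 3.775 3.834 -2.224
endloop
endfacet
facet normal -0.508 0.670 -0.541
outer loop
vertex 3.267 4.504 -2.765
vertex 4.374 4.753 -3.497
vertex 2.898 3.497 -3.665
endloop
endfacet
facet normal -0.263 -0.719 -0.643
outer loop
vertex 4.005 3.746 -4.396
vertex 4.513 3.076 -3.855
vertex 2.898 3.497 -3.665
endloop
endfacet
facet normal -0.508 0.670 -0.542
outer loop
vertex 2.898 3.497 -3.665
vertex 4.374 4.753 -3.497
vertex 4.005 3.746 -4.396
endloop
endfacet
facet normal 0.820 0.184 -0.542
outer loop
vertex 4.005 3.746 -4.396
vertex 4.882 4.083 -2.955
vertex 4.513 3.076 -3.855
endloop
endfacet
facet normal 0.820 0.183 -0.542
outer loop
vertex 4.374 4.753 -3.497
vertex 4.882 4.083 -2.955
vertex 4.005 3.746 -4.396
endloop
endfacet

endsolid
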